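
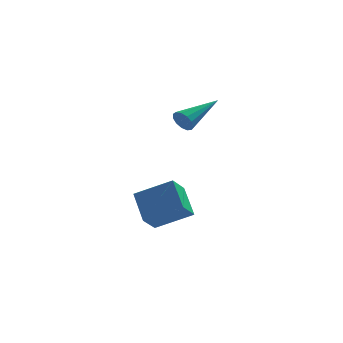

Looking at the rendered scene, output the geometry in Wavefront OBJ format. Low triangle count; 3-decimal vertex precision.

v -2.188 -1.224 -3.905
v -0.517 -1.436 -3.048
v -2.573 0.032 -2.842
v -0.902 -0.18 -1.985
v -1.678 -0.4 -4.695
v -0.007 -0.612 -3.838
v -2.063 0.856 -3.632
v -0.392 0.644 -2.775
v -0.499 -0.71 1.656
v -0.14 -0.88 1.219
v 1.039 0.61 2.404
v -0.31 -0.617 1.105
v -0.539 -0.385 1.165
v -0.756 -0.255 1.382
v -0.891 -0.27 1.685
v -0.901 -0.425 1.979
v -0.784 -0.67 2.171
v -0.576 -0.928 2.199
v -0.343 -1.117 2.054
v -0.16 -1.176 1.783
v -0.085 -1.088 1.472
f 2 4 1
f 5 2 1
f 1 4 3
f 3 5 1
f 2 8 4
f 6 2 5
f 6 8 2
f 4 8 3
f 7 5 3
f 3 8 7
f 7 6 5
f 8 6 7
f 10 9 12
f 10 12 11
f 12 9 13
f 12 13 11
f 13 9 14
f 13 14 11
f 14 9 15
f 14 15 11
f 15 9 16
f 15 16 11
f 16 9 17
f 16 17 11
f 17 9 18
f 17 18 11
f 18 9 19
f 18 19 11
f 19 9 20
f 19 20 11
f 20 9 21
f 20 21 11
f 21 9 10
f 21 10 11



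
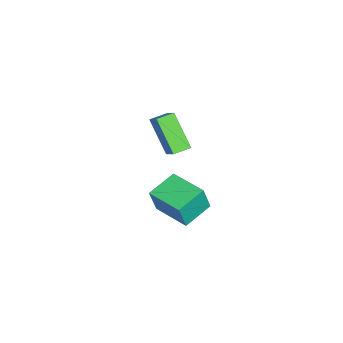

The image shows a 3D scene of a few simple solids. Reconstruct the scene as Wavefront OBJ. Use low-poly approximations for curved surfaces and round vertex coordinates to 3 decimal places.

v -4.213 -1.557 0.803
v -3.302 -0.945 1.72
v -4.812 -0.857 0.932
v -3.901 -0.245 1.848
v -3.299 -0.475 -0.828
v -2.388 0.137 0.088
v -3.898 0.225 -0.7
v -2.987 0.837 0.217
v 1.644 0.413 -0.356
v 1.947 0.162 0.997
v 0.333 1.198 0.083
v 0.636 0.946 1.437
v 2.664 2.074 -0.277
v 2.967 1.822 1.077
v 1.353 2.858 0.163
v 1.656 2.607 1.516
f 2 4 1
f 5 2 1
f 1 4 3
f 3 5 1
f 2 8 4
f 6 2 5
f 6 8 2
f 4 8 3
f 7 5 3
f 3 8 7
f 7 6 5
f 8 6 7
f 10 12 9
f 13 10 9
f 9 12 11
f 11 13 9
f 10 16 12
f 14 10 13
f 14 16 10
f 12 16 11
f 15 13 11
f 11 16 15
f 15 14 13
f 16 14 15



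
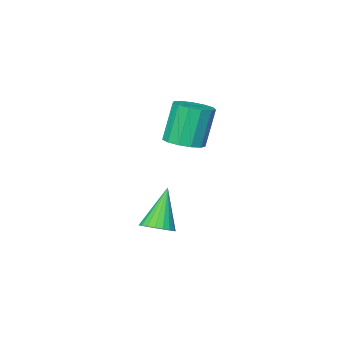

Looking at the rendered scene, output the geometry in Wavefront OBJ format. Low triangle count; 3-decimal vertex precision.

v -0.91 -2.694 -0.577
v -0.323 -2.187 -0.343
v -0.883 -2.32 1.351
v -1.47 -2.826 1.117
v -0.685 -1.927 -0.443
v -1.245 -2.06 1.252
v -1.118 -1.911 -0.585
v -1.679 -2.044 1.11
v -1.485 -2.143 -0.725
v -2.046 -2.276 0.97
v -1.67 -2.55 -0.818
v -2.23 -2.683 0.877
v -1.613 -3.002 -0.834
v -2.174 -3.135 0.86
v -1.333 -3.357 -0.769
v -1.894 -3.49 0.925
v -0.918 -3.501 -0.644
v -1.479 -3.634 1.051
v -0.501 -3.388 -0.497
v -1.062 -3.521 1.198
v -0.214 -3.055 -0.375
v -0.774 -3.188 1.319
v -0.147 -2.607 -0.318
v -0.708 -2.74 1.376
v 0.62 -2.204 -4.377
v 1.194 -2.535 -4.184
v -0.24 -2.756 -2.763
v 1.236 -2.274 -4.072
v 1.171 -2.001 -4.013
v 1.011 -1.763 -4.017
v 0.784 -1.601 -4.083
v 0.528 -1.543 -4.2
v 0.288 -1.6 -4.347
v 0.106 -1.761 -4.499
v 0.013 -1.998 -4.631
v 0.025 -2.271 -4.718
v 0.139 -2.533 -4.746
v 0.337 -2.737 -4.71
v 0.584 -2.85 -4.617
v 0.838 -2.85 -4.482
v 1.053 -2.739 -4.329
f 2 1 5
f 2 5 3
f 3 5 6
f 3 6 4
f 5 1 7
f 5 7 6
f 6 7 8
f 6 8 4
f 7 1 9
f 7 9 8
f 8 9 10
f 8 10 4
f 9 1 11
f 9 11 10
f 10 11 12
f 10 12 4
f 11 1 13
f 11 13 12
f 12 13 14
f 12 14 4
f 13 1 15
f 13 15 14
f 14 15 16
f 14 16 4
f 15 1 17
f 15 17 16
f 16 17 18
f 16 18 4
f 17 1 19
f 17 19 18
f 18 19 20
f 18 20 4
f 19 1 21
f 19 21 20
f 20 21 22
f 20 22 4
f 21 1 23
f 21 23 22
f 22 23 24
f 22 24 4
f 23 1 2
f 23 2 24
f 24 2 3
f 24 3 4
f 26 25 28
f 26 28 27
f 28 25 29
f 28 29 27
f 29 25 30
f 29 30 27
f 30 25 31
f 30 31 27
f 31 25 32
f 31 32 27
f 32 25 33
f 32 33 27
f 33 25 34
f 33 34 27
f 34 25 35
f 34 35 27
f 35 25 36
f 35 36 27
f 36 25 37
f 36 37 27
f 37 25 38
f 37 38 27
f 38 25 39
f 38 39 27
f 39 25 40
f 39 40 27
f 40 25 41
f 40 41 27
f 41 25 26
f 41 26 27



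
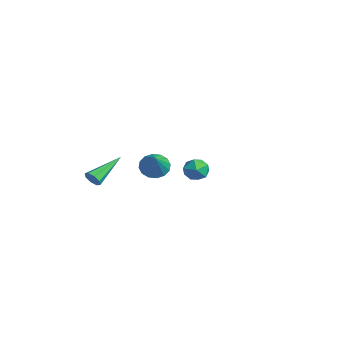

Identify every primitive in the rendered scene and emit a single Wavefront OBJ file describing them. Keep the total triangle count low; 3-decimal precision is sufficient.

v 2.87 -2.41 1.335
v 3.34 -1.853 1.121
v 4.03 -2.93 2.525
v 3.118 -1.696 1.406
v 2.83 -1.73 1.671
v 2.553 -1.947 1.847
v 2.361 -2.288 1.886
v 2.305 -2.662 1.777
v 2.401 -2.968 1.55
v 2.622 -3.125 1.265
v 2.91 -3.091 0.999
v 3.187 -2.874 0.824
v 3.38 -2.533 0.785
v 3.436 -2.159 0.894
v -3.595 3.634 -3.312
v -3.202 3.379 -2.639
v -4.038 2.401 -3.521
v -3.645 2.146 -2.848
v -4.296 2.641 -2.78
v -4.022 3.403 -2.651
v -3.218 2.377 -3.509
v -2.944 3.139 -3.38
v -2.969 2.602 -2.76
v -3.635 2.765 -2.31
v -3.605 3.015 -3.85
v -4.271 3.178 -3.4
v -3.163 -3.143 -2.254
v -2.794 -3.192 -1.864
v -3.857 -1.277 -1.366
v -2.651 -2.983 -2.191
v -2.809 -2.868 -2.555
v -3.174 -2.914 -2.743
v -3.533 -3.094 -2.645
v -3.675 -3.303 -2.318
v -3.517 -3.418 -1.954
v -3.152 -3.372 -1.765
f 2 1 4
f 2 4 3
f 4 1 5
f 4 5 3
f 5 1 6
f 5 6 3
f 6 1 7
f 6 7 3
f 7 1 8
f 7 8 3
f 8 1 9
f 8 9 3
f 9 1 10
f 9 10 3
f 10 1 11
f 10 11 3
f 11 1 12
f 11 12 3
f 12 1 13
f 12 13 3
f 13 1 14
f 13 14 3
f 14 1 2
f 14 2 3
f 15 26 20
f 15 20 16
f 15 16 22
f 15 22 25
f 15 25 26
f 16 20 24
f 20 26 19
f 26 25 17
f 25 22 21
f 22 16 23
f 18 24 19
f 18 19 17
f 18 17 21
f 18 21 23
f 18 23 24
f 19 24 20
f 17 19 26
f 21 17 25
f 23 21 22
f 24 23 16
f 28 27 30
f 28 30 29
f 30 27 31
f 30 31 29
f 31 27 32
f 31 32 29
f 32 27 33
f 32 33 29
f 33 27 34
f 33 34 29
f 34 27 35
f 34 35 29
f 35 27 36
f 35 36 29
f 36 27 28
f 36 28 29



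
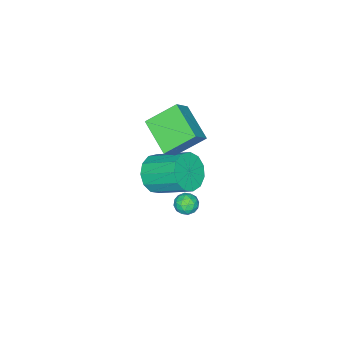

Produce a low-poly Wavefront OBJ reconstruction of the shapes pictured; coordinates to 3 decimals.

v 3.386 -2.007 -0.575
v 4.447 -1.898 -0.488
v 4.175 -0.124 0.621
v 3.114 -0.233 0.535
v 4.287 -1.608 -0.992
v 4.015 0.166 0.118
v 3.841 -1.444 -1.363
v 3.569 0.33 -0.253
v 3.251 -1.459 -1.484
v 2.978 0.315 -0.374
v 2.703 -1.648 -1.316
v 2.431 0.126 -0.207
v 2.373 -1.951 -0.913
v 2.1 -0.177 0.197
v 2.364 -2.271 -0.403
v 2.092 -0.498 0.707
v 2.679 -2.508 0.053
v 2.407 -0.734 1.163
v 3.22 -2.586 0.31
v 2.947 -0.812 1.419
v 3.813 -2.48 0.285
v 3.54 -0.706 1.395
v 4.27 -2.223 -0.012
v 3.998 -0.449 1.097
v 3.012 -1.162 1.131
v 2.263 -2.867 1.94
v 1.899 -0.169 2.191
v 1.15 -1.874 3
v 3.89 -1.126 2.02
v 3.141 -2.831 2.829
v 2.777 -0.133 3.08
v 2.028 -1.838 3.889
v 1.75 -0.86 -3.101
v 2.312 -0.547 -2.999
v 2.248 -1.553 -3.721
v 2.81 -1.24 -3.619
v 2.529 -1.57 -3.133
v 2.221 -1.142 -2.75
v 2.339 -0.958 -3.97
v 2.031 -0.53 -3.587
v 2.676 -0.607 -3.537
v 2.794 -0.985 -3.019
v 1.766 -1.115 -3.701
v 1.884 -1.493 -3.183
v 1.987 -0.643 -2.996
v 2.573 -1.457 -3.724
v 2.408 -1.652 -3.438
v 2.738 -1.467 -3.379
v 1.934 -0.993 -2.849
v 2.264 -0.808 -2.789
v 2.392 -1.41 -2.868
v 2.296 -1.292 -3.931
v 2.626 -1.107 -3.871
v 1.822 -0.633 -3.341
v 2.152 -0.448 -3.282
v 2.168 -0.69 -3.852
v 2.532 -0.494 -3.252
v 2.825 -0.901 -3.616
v 2.547 -0.736 -3.823
v 2.366 -0.484 -3.598
v 2.601 -0.716 -2.948
v 2.894 -1.123 -3.312
v 2.729 -1.318 -3.026
v 2.548 -1.066 -2.801
v 2.815 -0.752 -3.264
v 1.666 -0.977 -3.408
v 1.959 -1.384 -3.772
v 2.012 -1.034 -3.919
v 1.831 -0.782 -3.694
v 1.735 -1.199 -3.104
v 2.028 -1.606 -3.468
v 2.194 -1.616 -3.122
v 2.013 -1.364 -2.897
v 1.745 -1.348 -3.456
f 2 1 5
f 2 5 3
f 3 5 6
f 3 6 4
f 5 1 7
f 5 7 6
f 6 7 8
f 6 8 4
f 7 1 9
f 7 9 8
f 8 9 10
f 8 10 4
f 9 1 11
f 9 11 10
f 10 11 12
f 10 12 4
f 11 1 13
f 11 13 12
f 12 13 14
f 12 14 4
f 13 1 15
f 13 15 14
f 14 15 16
f 14 16 4
f 15 1 17
f 15 17 16
f 16 17 18
f 16 18 4
f 17 1 19
f 17 19 18
f 18 19 20
f 18 20 4
f 19 1 21
f 19 21 20
f 20 21 22
f 20 22 4
f 21 1 23
f 21 23 22
f 22 23 24
f 22 24 4
f 23 1 2
f 23 2 24
f 24 2 3
f 24 3 4
f 26 28 25
f 29 26 25
f 25 28 27
f 27 29 25
f 26 32 28
f 30 26 29
f 30 32 26
f 28 32 27
f 31 29 27
f 27 32 31
f 31 30 29
f 32 30 31
f 33 70 49
f 70 44 73
f 49 73 38
f 70 73 49
f 33 49 45
f 49 38 50
f 45 50 34
f 49 50 45
f 33 45 54
f 45 34 55
f 54 55 40
f 45 55 54
f 33 54 66
f 54 40 69
f 66 69 43
f 54 69 66
f 33 66 70
f 66 43 74
f 70 74 44
f 66 74 70
f 34 50 61
f 50 38 64
f 61 64 42
f 50 64 61
f 38 73 51
f 73 44 72
f 51 72 37
f 73 72 51
f 44 74 71
f 74 43 67
f 71 67 35
f 74 67 71
f 43 69 68
f 69 40 56
f 68 56 39
f 69 56 68
f 40 55 60
f 55 34 57
f 60 57 41
f 55 57 60
f 36 62 48
f 62 42 63
f 48 63 37
f 62 63 48
f 36 48 46
f 48 37 47
f 46 47 35
f 48 47 46
f 36 46 53
f 46 35 52
f 53 52 39
f 46 52 53
f 36 53 58
f 53 39 59
f 58 59 41
f 53 59 58
f 36 58 62
f 58 41 65
f 62 65 42
f 58 65 62
f 37 63 51
f 63 42 64
f 51 64 38
f 63 64 51
f 35 47 71
f 47 37 72
f 71 72 44
f 47 72 71
f 39 52 68
f 52 35 67
f 68 67 43
f 52 67 68
f 41 59 60
f 59 39 56
f 60 56 40
f 59 56 60
f 42 65 61
f 65 41 57
f 61 57 34
f 65 57 61



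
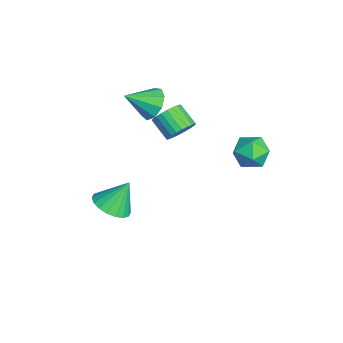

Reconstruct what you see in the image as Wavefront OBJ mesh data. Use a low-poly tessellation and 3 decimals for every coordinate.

v -0.421 -2.444 2.194
v -0.142 -1.981 2.849
v -0.259 -3.636 2.966
v -0.719 -2.04 2.879
v -1.157 -2.288 2.589
v -1.251 -2.609 2.113
v -0.956 -2.853 1.675
v -0.411 -2.905 1.48
v 0.129 -2.742 1.618
v 0.412 -2.439 2.026
v 0.305 -2.138 2.512
v 1.006 -4.373 -3.092
v 1.546 -3.698 -3.435
v 0.854 -3.587 -1.788
v 1.167 -3.58 -3.551
v 0.755 -3.619 -3.575
v 0.394 -3.807 -3.504
v 0.154 -4.108 -3.352
v 0.082 -4.46 -3.147
v 0.194 -4.796 -2.932
v 0.466 -5.048 -2.749
v 0.846 -5.166 -2.633
v 1.257 -5.127 -2.609
v 1.619 -4.938 -2.68
v 1.859 -4.638 -2.833
v 1.931 -4.285 -3.037
v 1.819 -3.949 -3.252
v 0.482 -1.358 1.03
v 0.819 -1.135 1.625
v 0.035 -1.658 2.266
v -0.302 -1.882 1.67
v 0.641 -0.922 1.58
v -0.143 -1.446 2.221
v 0.438 -0.776 1.452
v -0.346 -1.3 2.092
v 0.243 -0.719 1.259
v -0.542 -1.243 1.899
v 0.083 -0.759 1.031
v -0.701 -1.282 1.672
v -0.016 -0.89 0.803
v -0.8 -1.414 1.444
v -0.039 -1.092 0.609
v -0.823 -1.616 1.25
v 0.018 -1.335 0.48
v -0.767 -1.859 1.121
v 0.145 -1.582 0.434
v -0.639 -2.105 1.075
v 0.323 -1.794 0.479
v -0.461 -2.318 1.12
v 0.526 -1.94 0.608
v -0.258 -2.464 1.248
v 0.722 -1.997 0.801
v -0.063 -2.521 1.441
v 0.881 -1.958 1.028
v 0.097 -2.481 1.669
v 0.98 -1.826 1.256
v 0.196 -2.35 1.897
v 1.003 -1.624 1.45
v 0.219 -2.148 2.091
v 0.947 -1.381 1.579
v 0.162 -1.905 2.22
v 3.049 1.066 2.16
v 3.368 1.486 2.842
v 4.312 0.534 1.898
v 4.631 0.954 2.58
v 4.083 0.297 2.695
v 3.303 0.626 2.857
v 4.377 1.394 1.883
v 3.597 1.723 2.045
v 4.189 1.688 2.671
v 4.007 1.011 3.173
v 3.673 1.009 1.567
v 3.491 0.332 2.069
f 2 1 4
f 2 4 3
f 4 1 5
f 4 5 3
f 5 1 6
f 5 6 3
f 6 1 7
f 6 7 3
f 7 1 8
f 7 8 3
f 8 1 9
f 8 9 3
f 9 1 10
f 9 10 3
f 10 1 11
f 10 11 3
f 11 1 2
f 11 2 3
f 13 12 15
f 13 15 14
f 15 12 16
f 15 16 14
f 16 12 17
f 16 17 14
f 17 12 18
f 17 18 14
f 18 12 19
f 18 19 14
f 19 12 20
f 19 20 14
f 20 12 21
f 20 21 14
f 21 12 22
f 21 22 14
f 22 12 23
f 22 23 14
f 23 12 24
f 23 24 14
f 24 12 25
f 24 25 14
f 25 12 26
f 25 26 14
f 26 12 27
f 26 27 14
f 27 12 13
f 27 13 14
f 29 28 32
f 29 32 30
f 30 32 33
f 30 33 31
f 32 28 34
f 32 34 33
f 33 34 35
f 33 35 31
f 34 28 36
f 34 36 35
f 35 36 37
f 35 37 31
f 36 28 38
f 36 38 37
f 37 38 39
f 37 39 31
f 38 28 40
f 38 40 39
f 39 40 41
f 39 41 31
f 40 28 42
f 40 42 41
f 41 42 43
f 41 43 31
f 42 28 44
f 42 44 43
f 43 44 45
f 43 45 31
f 44 28 46
f 44 46 45
f 45 46 47
f 45 47 31
f 46 28 48
f 46 48 47
f 47 48 49
f 47 49 31
f 48 28 50
f 48 50 49
f 49 50 51
f 49 51 31
f 50 28 52
f 50 52 51
f 51 52 53
f 51 53 31
f 52 28 54
f 52 54 53
f 53 54 55
f 53 55 31
f 54 28 56
f 54 56 55
f 55 56 57
f 55 57 31
f 56 28 58
f 56 58 57
f 57 58 59
f 57 59 31
f 58 28 60
f 58 60 59
f 59 60 61
f 59 61 31
f 60 28 29
f 60 29 61
f 61 29 30
f 61 30 31
f 62 73 67
f 62 67 63
f 62 63 69
f 62 69 72
f 62 72 73
f 63 67 71
f 67 73 66
f 73 72 64
f 72 69 68
f 69 63 70
f 65 71 66
f 65 66 64
f 65 64 68
f 65 68 70
f 65 70 71
f 66 71 67
f 64 66 73
f 68 64 72
f 70 68 69
f 71 70 63



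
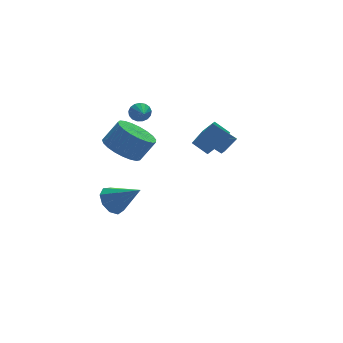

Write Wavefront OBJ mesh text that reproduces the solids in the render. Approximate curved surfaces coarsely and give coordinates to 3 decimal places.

v 3.286 0.512 -0.374
v 2.705 1.094 0.28
v 4.414 1.493 -0.245
v 3.833 2.074 0.409
v 3.667 -0.034 0.451
v 3.086 0.547 1.105
v 4.795 0.946 0.58
v 4.214 1.528 1.234
v -2.288 -1.263 2.212
v -1.647 -1.958 1.669
v -0.89 -2.131 2.786
v -1.532 -1.437 3.328
v -1.442 -1.561 1.592
v -0.686 -1.734 2.709
v -1.384 -1.112 1.622
v -0.627 -1.286 2.739
v -1.482 -0.69 1.754
v -0.725 -0.863 2.871
v -1.72 -0.367 1.965
v -0.963 -0.54 3.082
v -2.055 -0.198 2.219
v -1.299 -0.372 3.336
v -2.432 -0.214 2.472
v -1.675 -0.388 3.588
v -2.783 -0.412 2.679
v -2.026 -0.585 3.796
v -3.049 -0.756 2.806
v -2.292 -0.93 3.922
v -3.183 -1.189 2.83
v -2.426 -1.362 3.946
v -3.163 -1.634 2.747
v -2.406 -1.807 3.863
v -2.991 -2.015 2.571
v -2.235 -2.188 3.688
v -2.698 -2.266 2.334
v -1.942 -2.439 3.45
v -2.334 -2.344 2.075
v -1.578 -2.517 3.192
v -1.962 -2.235 1.84
v -1.206 -2.408 2.957
v 1.517 -4.489 2.736
v 0.696 -3.585 3.537
v 1.917 -3.443 1.965
v 1.096 -2.539 2.766
v 2.244 -4.341 3.314
v 1.423 -3.437 4.115
v 2.644 -3.295 2.543
v 1.823 -2.391 3.344
v -1.3 2.001 -3.327
v -0.789 1.752 -4.038
v -0.3 0.819 -2.193
v -0.533 2.242 -3.753
v -0.635 2.62 -3.269
v -1.049 2.708 -2.812
v -1.58 2.465 -2.596
v -1.98 2.006 -2.723
v -2.062 1.544 -3.132
v -1.788 1.296 -3.633
v -1.285 1.378 -3.99
v 0.046 1.514 2.908
v 0.389 1.596 3.369
v -0.246 0.466 3.312
v 0.143 1.696 3.45
v -0.125 1.754 3.408
v -0.354 1.757 3.251
v -0.491 1.705 3.016
v -0.506 1.609 2.756
v -0.394 1.491 2.531
v -0.181 1.378 2.392
v 0.084 1.297 2.372
v 0.34 1.265 2.474
v 0.528 1.29 2.676
v 0.606 1.367 2.932
v 0.556 1.477 3.181
f 2 4 1
f 5 2 1
f 1 4 3
f 3 5 1
f 2 8 4
f 6 2 5
f 6 8 2
f 4 8 3
f 7 5 3
f 3 8 7
f 7 6 5
f 8 6 7
f 10 9 13
f 10 13 11
f 11 13 14
f 11 14 12
f 13 9 15
f 13 15 14
f 14 15 16
f 14 16 12
f 15 9 17
f 15 17 16
f 16 17 18
f 16 18 12
f 17 9 19
f 17 19 18
f 18 19 20
f 18 20 12
f 19 9 21
f 19 21 20
f 20 21 22
f 20 22 12
f 21 9 23
f 21 23 22
f 22 23 24
f 22 24 12
f 23 9 25
f 23 25 24
f 24 25 26
f 24 26 12
f 25 9 27
f 25 27 26
f 26 27 28
f 26 28 12
f 27 9 29
f 27 29 28
f 28 29 30
f 28 30 12
f 29 9 31
f 29 31 30
f 30 31 32
f 30 32 12
f 31 9 33
f 31 33 32
f 32 33 34
f 32 34 12
f 33 9 35
f 33 35 34
f 34 35 36
f 34 36 12
f 35 9 37
f 35 37 36
f 36 37 38
f 36 38 12
f 37 9 39
f 37 39 38
f 38 39 40
f 38 40 12
f 39 9 10
f 39 10 40
f 40 10 11
f 40 11 12
f 42 44 41
f 45 42 41
f 41 44 43
f 43 45 41
f 42 48 44
f 46 42 45
f 46 48 42
f 44 48 43
f 47 45 43
f 43 48 47
f 47 46 45
f 48 46 47
f 50 49 52
f 50 52 51
f 52 49 53
f 52 53 51
f 53 49 54
f 53 54 51
f 54 49 55
f 54 55 51
f 55 49 56
f 55 56 51
f 56 49 57
f 56 57 51
f 57 49 58
f 57 58 51
f 58 49 59
f 58 59 51
f 59 49 50
f 59 50 51
f 61 60 63
f 61 63 62
f 63 60 64
f 63 64 62
f 64 60 65
f 64 65 62
f 65 60 66
f 65 66 62
f 66 60 67
f 66 67 62
f 67 60 68
f 67 68 62
f 68 60 69
f 68 69 62
f 69 60 70
f 69 70 62
f 70 60 71
f 70 71 62
f 71 60 72
f 71 72 62
f 72 60 73
f 72 73 62
f 73 60 74
f 73 74 62
f 74 60 61
f 74 61 62



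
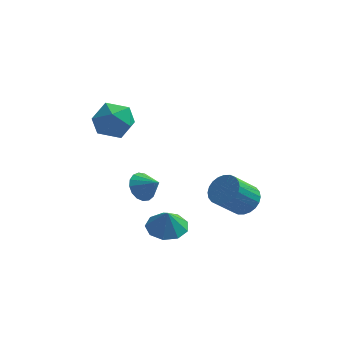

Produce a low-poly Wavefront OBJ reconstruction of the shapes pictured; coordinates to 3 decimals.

v -0.926 -0.113 -3.869
v -0.059 0.363 -3.816
v -0.854 -0.367 -2.771
v -0.567 0.791 -3.684
v -1.243 0.796 -3.638
v -1.77 0.376 -3.701
v -1.903 -0.273 -3.842
v -1.578 -0.847 -3.997
v -0.948 -1.077 -4.091
v -0.308 -0.857 -4.082
v 0.043 -0.288 -3.973
v 2.288 2.25 -3.385
v 3.007 1.79 -3.172
v 2.131 0.97 -1.982
v 1.412 1.43 -2.195
v 3.037 2.061 -2.964
v 2.161 1.241 -1.774
v 2.953 2.361 -2.819
v 2.077 1.541 -1.629
v 2.767 2.644 -2.761
v 1.891 1.824 -1.571
v 2.509 2.867 -2.797
v 1.633 2.047 -1.607
v 2.217 2.996 -2.923
v 1.341 2.176 -1.734
v 1.935 3.012 -3.12
v 1.059 2.191 -1.93
v 1.708 2.911 -3.356
v 0.832 2.091 -2.167
v 1.569 2.71 -3.598
v 0.693 1.89 -2.408
v 1.539 2.439 -3.806
v 0.663 1.619 -2.616
v 1.623 2.139 -3.951
v 0.747 1.319 -2.761
v 1.809 1.856 -4.009
v 0.933 1.036 -2.819
v 2.067 1.633 -3.973
v 1.191 0.813 -2.783
v 2.359 1.504 -3.846
v 1.483 0.684 -2.657
v 2.641 1.489 -3.65
v 1.765 0.668 -2.46
v 2.868 1.589 -3.413
v 1.992 0.769 -2.224
v -3.334 1.565 2.69
v -2.546 1.018 2.166
v -4.294 0.082 2.794
v -3.506 -0.465 2.27
v -3.335 -0.101 3.287
v -2.742 0.815 3.223
v -4.098 0.285 1.737
v -3.505 1.201 1.673
v -3.018 0.226 1.577
v -2.547 -0.012 2.535
v -4.293 1.112 2.425
v -3.822 0.874 3.383
v -1.864 -1.016 -0.684
v -1.351 -0.633 -1.147
v -1.056 -1.364 -0.076
v -1.442 -0.379 -0.882
v -1.629 -0.271 -0.571
v -1.87 -0.334 -0.287
v -2.11 -0.553 -0.094
v -2.293 -0.878 -0.036
v -2.379 -1.235 -0.126
v -2.346 -1.542 -0.345
v -2.203 -1.729 -0.641
v -1.982 -1.752 -0.947
v -1.735 -1.607 -1.193
v -1.517 -1.326 -1.323
v -1.378 -0.975 -1.306
f 2 1 4
f 2 4 3
f 4 1 5
f 4 5 3
f 5 1 6
f 5 6 3
f 6 1 7
f 6 7 3
f 7 1 8
f 7 8 3
f 8 1 9
f 8 9 3
f 9 1 10
f 9 10 3
f 10 1 11
f 10 11 3
f 11 1 2
f 11 2 3
f 13 12 16
f 13 16 14
f 14 16 17
f 14 17 15
f 16 12 18
f 16 18 17
f 17 18 19
f 17 19 15
f 18 12 20
f 18 20 19
f 19 20 21
f 19 21 15
f 20 12 22
f 20 22 21
f 21 22 23
f 21 23 15
f 22 12 24
f 22 24 23
f 23 24 25
f 23 25 15
f 24 12 26
f 24 26 25
f 25 26 27
f 25 27 15
f 26 12 28
f 26 28 27
f 27 28 29
f 27 29 15
f 28 12 30
f 28 30 29
f 29 30 31
f 29 31 15
f 30 12 32
f 30 32 31
f 31 32 33
f 31 33 15
f 32 12 34
f 32 34 33
f 33 34 35
f 33 35 15
f 34 12 36
f 34 36 35
f 35 36 37
f 35 37 15
f 36 12 38
f 36 38 37
f 37 38 39
f 37 39 15
f 38 12 40
f 38 40 39
f 39 40 41
f 39 41 15
f 40 12 42
f 40 42 41
f 41 42 43
f 41 43 15
f 42 12 44
f 42 44 43
f 43 44 45
f 43 45 15
f 44 12 13
f 44 13 45
f 45 13 14
f 45 14 15
f 46 57 51
f 46 51 47
f 46 47 53
f 46 53 56
f 46 56 57
f 47 51 55
f 51 57 50
f 57 56 48
f 56 53 52
f 53 47 54
f 49 55 50
f 49 50 48
f 49 48 52
f 49 52 54
f 49 54 55
f 50 55 51
f 48 50 57
f 52 48 56
f 54 52 53
f 55 54 47
f 59 58 61
f 59 61 60
f 61 58 62
f 61 62 60
f 62 58 63
f 62 63 60
f 63 58 64
f 63 64 60
f 64 58 65
f 64 65 60
f 65 58 66
f 65 66 60
f 66 58 67
f 66 67 60
f 67 58 68
f 67 68 60
f 68 58 69
f 68 69 60
f 69 58 70
f 69 70 60
f 70 58 71
f 70 71 60
f 71 58 72
f 71 72 60
f 72 58 59
f 72 59 60



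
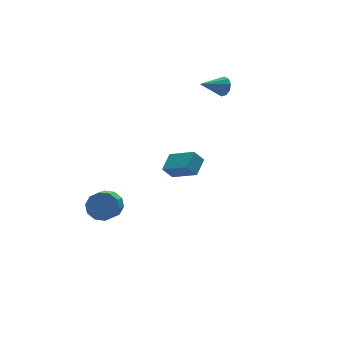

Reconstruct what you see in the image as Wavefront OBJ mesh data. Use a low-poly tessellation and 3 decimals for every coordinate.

v -1.005 -1.29 0.365
v -0.257 -2.695 1.207
v -1.548 -1.143 1.093
v -0.8 -2.547 1.934
v -0.16 -0.553 0.846
v 0.588 -1.957 1.687
v -0.703 -0.405 1.573
v 0.045 -1.81 2.415
v 4.579 3.082 3.403
v 4.837 3.371 3.986
v 3.061 3.038 4.097
v 4.708 3.69 3.724
v 4.53 3.777 3.34
v 4.371 3.598 2.979
v 4.291 3.222 2.781
v 4.321 2.792 2.82
v 4.45 2.473 3.082
v 4.628 2.386 3.467
v 4.788 2.565 3.827
v 4.867 2.941 4.026
v -2.966 2.913 -4.117
v -2.226 2.272 -4.127
v -2.933 1.445 -3.472
v -3.674 2.087 -3.463
v -2.169 2.615 -3.632
v -2.876 1.789 -2.977
v -2.417 3.073 -3.322
v -3.124 2.246 -2.667
v -2.874 3.47 -3.316
v -3.582 2.643 -2.661
v -3.367 3.654 -3.616
v -4.075 2.827 -2.961
v -3.707 3.555 -4.108
v -4.414 2.728 -3.453
v -3.764 3.211 -4.603
v -4.471 2.385 -3.948
v -3.516 2.754 -4.913
v -4.223 1.927 -4.258
v -3.058 2.357 -4.919
v -3.766 1.53 -4.264
v -2.565 2.173 -4.619
v -3.273 1.346 -3.964
f 2 4 1
f 5 2 1
f 1 4 3
f 3 5 1
f 2 8 4
f 6 2 5
f 6 8 2
f 4 8 3
f 7 5 3
f 3 8 7
f 7 6 5
f 8 6 7
f 10 9 12
f 10 12 11
f 12 9 13
f 12 13 11
f 13 9 14
f 13 14 11
f 14 9 15
f 14 15 11
f 15 9 16
f 15 16 11
f 16 9 17
f 16 17 11
f 17 9 18
f 17 18 11
f 18 9 19
f 18 19 11
f 19 9 20
f 19 20 11
f 20 9 10
f 20 10 11
f 22 21 25
f 22 25 23
f 23 25 26
f 23 26 24
f 25 21 27
f 25 27 26
f 26 27 28
f 26 28 24
f 27 21 29
f 27 29 28
f 28 29 30
f 28 30 24
f 29 21 31
f 29 31 30
f 30 31 32
f 30 32 24
f 31 21 33
f 31 33 32
f 32 33 34
f 32 34 24
f 33 21 35
f 33 35 34
f 34 35 36
f 34 36 24
f 35 21 37
f 35 37 36
f 36 37 38
f 36 38 24
f 37 21 39
f 37 39 38
f 38 39 40
f 38 40 24
f 39 21 41
f 39 41 40
f 40 41 42
f 40 42 24
f 41 21 22
f 41 22 42
f 42 22 23
f 42 23 24



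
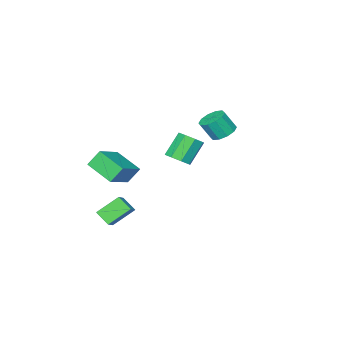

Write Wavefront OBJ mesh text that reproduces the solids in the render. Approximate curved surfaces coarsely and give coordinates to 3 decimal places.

v 1.646 0.701 2.388
v 2.237 0.842 2.861
v 1.225 0.84 4.126
v 0.634 0.699 3.652
v 1.986 1.336 2.661
v 0.973 1.334 3.925
v 1.536 1.458 2.301
v 0.523 1.456 3.565
v 1.15 1.137 1.991
v 0.138 1.135 3.256
v 1.055 0.56 1.914
v 0.043 0.558 3.179
v 1.307 0.066 2.115
v 0.294 0.064 3.379
v 1.757 -0.056 2.475
v 0.744 -0.058 3.739
v 2.142 0.265 2.784
v 1.13 0.263 4.049
v 2.252 -3.311 1.593
v 3.939 -2.813 2.502
v 2.134 -1.652 0.904
v 3.821 -1.154 1.813
v 2.839 -3.646 0.687
v 4.526 -3.148 1.596
v 2.721 -1.987 -0.002
v 4.408 -1.489 0.907
v -3.742 -1.215 1.689
v -3.247 -1.726 1.261
v -2.783 -2.216 2.384
v -3.278 -1.705 2.811
v -2.99 -1.29 1.345
v -2.526 -1.78 2.468
v -3.02 -0.825 1.561
v -2.557 -1.315 2.683
v -3.326 -0.51 1.825
v -2.863 -0.999 2.948
v -3.791 -0.463 2.037
v -3.327 -0.953 3.16
v -4.237 -0.704 2.116
v -3.773 -1.194 3.239
v -4.494 -1.14 2.032
v -4.03 -1.63 3.155
v -4.463 -1.605 1.817
v -4 -2.095 2.939
v -4.157 -1.921 1.552
v -3.694 -2.41 2.675
v -3.693 -1.967 1.34
v -3.229 -2.457 2.463
v 2.4 -1.777 -2.204
v 2.467 -2.643 -1.615
v 3.11 -1.352 -1.66
v 3.177 -2.219 -1.071
v 3.503 -2.361 -3.189
v 3.57 -3.228 -2.6
v 4.213 -1.937 -2.645
v 4.28 -2.803 -2.056
f 2 1 5
f 2 5 3
f 3 5 6
f 3 6 4
f 5 1 7
f 5 7 6
f 6 7 8
f 6 8 4
f 7 1 9
f 7 9 8
f 8 9 10
f 8 10 4
f 9 1 11
f 9 11 10
f 10 11 12
f 10 12 4
f 11 1 13
f 11 13 12
f 12 13 14
f 12 14 4
f 13 1 15
f 13 15 14
f 14 15 16
f 14 16 4
f 15 1 17
f 15 17 16
f 16 17 18
f 16 18 4
f 17 1 2
f 17 2 18
f 18 2 3
f 18 3 4
f 20 22 19
f 23 20 19
f 19 22 21
f 21 23 19
f 20 26 22
f 24 20 23
f 24 26 20
f 22 26 21
f 25 23 21
f 21 26 25
f 25 24 23
f 26 24 25
f 28 27 31
f 28 31 29
f 29 31 32
f 29 32 30
f 31 27 33
f 31 33 32
f 32 33 34
f 32 34 30
f 33 27 35
f 33 35 34
f 34 35 36
f 34 36 30
f 35 27 37
f 35 37 36
f 36 37 38
f 36 38 30
f 37 27 39
f 37 39 38
f 38 39 40
f 38 40 30
f 39 27 41
f 39 41 40
f 40 41 42
f 40 42 30
f 41 27 43
f 41 43 42
f 42 43 44
f 42 44 30
f 43 27 45
f 43 45 44
f 44 45 46
f 44 46 30
f 45 27 47
f 45 47 46
f 46 47 48
f 46 48 30
f 47 27 28
f 47 28 48
f 48 28 29
f 48 29 30
f 50 52 49
f 53 50 49
f 49 52 51
f 51 53 49
f 50 56 52
f 54 50 53
f 54 56 50
f 52 56 51
f 55 53 51
f 51 56 55
f 55 54 53
f 56 54 55



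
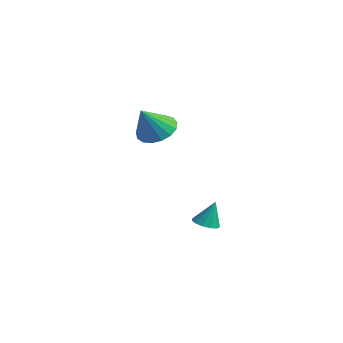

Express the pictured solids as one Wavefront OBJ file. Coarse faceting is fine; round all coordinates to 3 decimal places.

v -3.258 -0.515 1.521
v -2.335 -0.451 1.426
v -3.062 -1.425 2.799
v -2.44 -0.106 1.687
v -2.732 0.145 1.911
v -3.144 0.245 2.045
v -3.583 0.17 2.059
v -3.947 -0.061 1.95
v -4.153 -0.397 1.743
v -4.155 -0.76 1.485
v -3.951 -1.066 1.236
v -3.588 -1.247 1.051
v -3.15 -1.26 0.975
v -2.736 -1.102 1.023
v -2.442 -0.81 1.186
v -2.219 1.223 -3.9
v -1.636 1.383 -4.037
v -2.041 1.597 -2.7
v -1.832 1.666 -4.096
v -2.151 1.809 -4.093
v -2.492 1.765 -4.028
v -2.746 1.55 -3.924
v -2.833 1.23 -3.811
v -2.725 0.909 -3.727
v -2.456 0.687 -3.698
v -2.113 0.636 -3.733
v -1.803 0.771 -3.821
v -1.625 1.049 -3.935
f 2 1 4
f 2 4 3
f 4 1 5
f 4 5 3
f 5 1 6
f 5 6 3
f 6 1 7
f 6 7 3
f 7 1 8
f 7 8 3
f 8 1 9
f 8 9 3
f 9 1 10
f 9 10 3
f 10 1 11
f 10 11 3
f 11 1 12
f 11 12 3
f 12 1 13
f 12 13 3
f 13 1 14
f 13 14 3
f 14 1 15
f 14 15 3
f 15 1 2
f 15 2 3
f 17 16 19
f 17 19 18
f 19 16 20
f 19 20 18
f 20 16 21
f 20 21 18
f 21 16 22
f 21 22 18
f 22 16 23
f 22 23 18
f 23 16 24
f 23 24 18
f 24 16 25
f 24 25 18
f 25 16 26
f 25 26 18
f 26 16 27
f 26 27 18
f 27 16 28
f 27 28 18
f 28 16 17
f 28 17 18



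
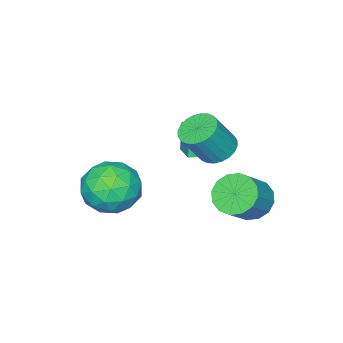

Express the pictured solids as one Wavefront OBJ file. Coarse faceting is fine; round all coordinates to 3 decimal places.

v -2.694 -0.702 3.24
v -2.069 -0.322 2.941
v -1.261 -0.598 4.282
v -1.886 -0.978 4.58
v -2.22 -0.091 3.079
v -1.411 -0.367 4.42
v -2.442 0.047 3.241
v -1.633 -0.229 4.582
v -2.703 0.071 3.404
v -1.894 -0.205 4.745
v -2.963 -0.023 3.541
v -2.154 -0.299 4.882
v -3.182 -0.22 3.633
v -2.373 -0.496 4.973
v -3.326 -0.49 3.664
v -2.517 -0.766 5.005
v -3.374 -0.793 3.631
v -2.566 -1.069 4.972
v -3.319 -1.082 3.538
v -2.511 -1.358 4.879
v -3.169 -1.313 3.4
v -2.36 -1.589 4.741
v -2.947 -1.451 3.238
v -2.138 -1.727 4.579
v -2.686 -1.475 3.075
v -1.877 -1.751 4.416
v -2.426 -1.381 2.938
v -1.617 -1.657 4.279
v -2.207 -1.184 2.847
v -1.398 -1.46 4.187
v -2.063 -0.914 2.815
v -1.254 -1.19 4.156
v -2.014 -0.611 2.848
v -1.206 -0.887 4.189
v -4.29 -0.396 -0.343
v -3.668 -0.61 -1.016
v -2.569 -0.517 -0.029
v -3.19 -0.304 0.643
v -3.701 -0.124 -1.024
v -2.602 -0.032 -0.038
v -3.892 0.288 -0.85
v -2.793 0.38 0.136
v -4.189 0.517 -0.541
v -3.09 0.61 0.446
v -4.513 0.502 -0.178
v -3.414 0.594 0.809
v -4.777 0.246 0.14
v -3.678 0.338 1.127
v -4.911 -0.183 0.329
v -3.812 -0.09 1.316
v -4.878 -0.668 0.338
v -3.779 -0.576 1.324
v -4.687 -1.08 0.164
v -3.588 -0.988 1.15
v -4.39 -1.31 -0.146
v -3.291 -1.217 0.841
v -4.066 -1.294 -0.509
v -2.967 -1.202 0.478
v -3.802 -1.038 -0.827
v -2.703 -0.946 0.16
v -3.776 -3.404 1.313
v -4.121 -3.629 2.546
v -4.489 -2.864 1.212
v -4.834 -3.089 2.445
v -3.106 -2.451 1.675
v -3.451 -2.676 2.908
v -3.819 -1.911 1.574
v -4.164 -2.136 2.807
v 0.207 -2.924 0.231
v 0.883 -2.886 1.245
v -1.083 -4.114 1.135
v -0.407 -4.076 2.149
v -1.007 -3.081 1.779
v -0.21 -2.346 1.221
v 0.01 -4.654 1.159
v 0.807 -3.919 0.601
v 0.761 -3.956 1.819
v 0.133 -2.984 2.202
v -0.333 -4.016 0.178
v -0.961 -3.044 0.561
v 0.658 -2.801 0.659
v -0.858 -4.199 1.721
v -1.211 -3.614 1.504
v -0.813 -3.593 2.1
v 0.015 -2.483 0.645
v 0.413 -2.461 1.241
v -0.698 -2.575 1.555
v -0.613 -4.539 1.139
v -0.215 -4.517 1.735
v 0.613 -3.407 0.28
v 1.011 -3.386 0.876
v 0.498 -4.425 0.825
v 0.984 -3.407 1.592
v 0.226 -4.107 2.123
v 0.471 -4.447 1.541
v 0.94 -4.014 1.213
v 0.615 -2.836 1.818
v -0.143 -3.535 2.349
v -0.496 -2.95 2.131
v -0.028 -2.518 1.803
v 0.543 -3.465 2.155
v -0.057 -3.465 0.031
v -0.815 -4.164 0.562
v -0.172 -4.482 0.577
v 0.296 -4.05 0.249
v -0.426 -2.893 0.257
v -1.184 -3.593 0.788
v -1.14 -2.986 1.167
v -0.671 -2.553 0.839
v -0.743 -3.535 0.225
f 2 1 5
f 2 5 3
f 3 5 6
f 3 6 4
f 5 1 7
f 5 7 6
f 6 7 8
f 6 8 4
f 7 1 9
f 7 9 8
f 8 9 10
f 8 10 4
f 9 1 11
f 9 11 10
f 10 11 12
f 10 12 4
f 11 1 13
f 11 13 12
f 12 13 14
f 12 14 4
f 13 1 15
f 13 15 14
f 14 15 16
f 14 16 4
f 15 1 17
f 15 17 16
f 16 17 18
f 16 18 4
f 17 1 19
f 17 19 18
f 18 19 20
f 18 20 4
f 19 1 21
f 19 21 20
f 20 21 22
f 20 22 4
f 21 1 23
f 21 23 22
f 22 23 24
f 22 24 4
f 23 1 25
f 23 25 24
f 24 25 26
f 24 26 4
f 25 1 27
f 25 27 26
f 26 27 28
f 26 28 4
f 27 1 29
f 27 29 28
f 28 29 30
f 28 30 4
f 29 1 31
f 29 31 30
f 30 31 32
f 30 32 4
f 31 1 33
f 31 33 32
f 32 33 34
f 32 34 4
f 33 1 2
f 33 2 34
f 34 2 3
f 34 3 4
f 36 35 39
f 36 39 37
f 37 39 40
f 37 40 38
f 39 35 41
f 39 41 40
f 40 41 42
f 40 42 38
f 41 35 43
f 41 43 42
f 42 43 44
f 42 44 38
f 43 35 45
f 43 45 44
f 44 45 46
f 44 46 38
f 45 35 47
f 45 47 46
f 46 47 48
f 46 48 38
f 47 35 49
f 47 49 48
f 48 49 50
f 48 50 38
f 49 35 51
f 49 51 50
f 50 51 52
f 50 52 38
f 51 35 53
f 51 53 52
f 52 53 54
f 52 54 38
f 53 35 55
f 53 55 54
f 54 55 56
f 54 56 38
f 55 35 57
f 55 57 56
f 56 57 58
f 56 58 38
f 57 35 59
f 57 59 58
f 58 59 60
f 58 60 38
f 59 35 36
f 59 36 60
f 60 36 37
f 60 37 38
f 62 64 61
f 65 62 61
f 61 64 63
f 63 65 61
f 62 68 64
f 66 62 65
f 66 68 62
f 64 68 63
f 67 65 63
f 63 68 67
f 67 66 65
f 68 66 67
f 69 106 85
f 106 80 109
f 85 109 74
f 106 109 85
f 69 85 81
f 85 74 86
f 81 86 70
f 85 86 81
f 69 81 90
f 81 70 91
f 90 91 76
f 81 91 90
f 69 90 102
f 90 76 105
f 102 105 79
f 90 105 102
f 69 102 106
f 102 79 110
f 106 110 80
f 102 110 106
f 70 86 97
f 86 74 100
f 97 100 78
f 86 100 97
f 74 109 87
f 109 80 108
f 87 108 73
f 109 108 87
f 80 110 107
f 110 79 103
f 107 103 71
f 110 103 107
f 79 105 104
f 105 76 92
f 104 92 75
f 105 92 104
f 76 91 96
f 91 70 93
f 96 93 77
f 91 93 96
f 72 98 84
f 98 78 99
f 84 99 73
f 98 99 84
f 72 84 82
f 84 73 83
f 82 83 71
f 84 83 82
f 72 82 89
f 82 71 88
f 89 88 75
f 82 88 89
f 72 89 94
f 89 75 95
f 94 95 77
f 89 95 94
f 72 94 98
f 94 77 101
f 98 101 78
f 94 101 98
f 73 99 87
f 99 78 100
f 87 100 74
f 99 100 87
f 71 83 107
f 83 73 108
f 107 108 80
f 83 108 107
f 75 88 104
f 88 71 103
f 104 103 79
f 88 103 104
f 77 95 96
f 95 75 92
f 96 92 76
f 95 92 96
f 78 101 97
f 101 77 93
f 97 93 70
f 101 93 97



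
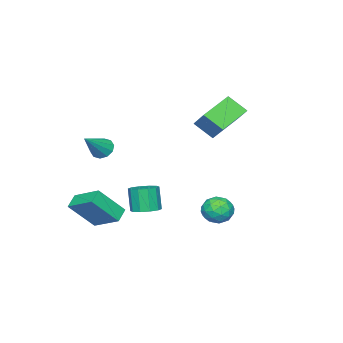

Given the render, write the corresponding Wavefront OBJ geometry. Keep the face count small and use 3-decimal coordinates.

v 0.628 -2.595 -2.841
v 1.389 -2.399 -2.644
v 1.113 -2.749 -1.223
v 0.352 -2.945 -1.419
v 1.107 -1.988 -2.598
v 0.83 -2.338 -1.177
v 0.642 -1.809 -2.645
v 0.365 -2.159 -1.223
v 0.172 -1.93 -2.766
v -0.105 -2.28 -1.345
v -0.124 -2.305 -2.916
v -0.401 -2.655 -1.495
v -0.133 -2.791 -3.037
v -0.409 -3.141 -1.616
v 0.15 -3.202 -3.083
v -0.127 -3.552 -1.662
v 0.615 -3.381 -3.037
v 0.338 -3.731 -1.615
v 1.085 -3.26 -2.915
v 0.808 -3.61 -1.494
v 1.381 -2.885 -2.765
v 1.104 -3.235 -1.344
v 2.977 -3.572 2.139
v 3.376 -3.819 1.646
v 4.403 -3.588 3.301
v 3.394 -3.399 1.63
v 3.252 -3.046 1.808
v 3.006 -2.893 2.112
v 2.748 -3 2.427
v 2.578 -3.325 2.631
v 2.56 -3.745 2.648
v 2.701 -4.099 2.469
v 2.948 -4.251 2.165
v 3.205 -4.144 1.851
v 0.795 2.23 -0.632
v 1.403 2.882 -0.574
v 1.397 1.778 -1.866
v 2.005 2.43 -1.808
v 2.022 1.751 -1.228
v 1.65 2.03 -0.465
v 1.15 2.63 -1.975
v 0.778 2.909 -1.212
v 1.623 3.129 -1.404
v 2.162 2.586 -0.942
v 0.638 2.074 -1.498
v 1.177 1.531 -1.036
v 1.046 2.595 -0.494
v 1.754 2.065 -1.946
v 1.764 1.665 -1.605
v 2.121 2.048 -1.571
v 1.191 2.095 -0.43
v 1.549 2.478 -0.396
v 1.912 1.813 -0.781
v 1.251 2.182 -2.044
v 1.609 2.565 -2.01
v 0.679 2.612 -0.869
v 1.036 2.995 -0.835
v 0.888 2.847 -1.659
v 1.533 3.124 -0.948
v 1.887 2.859 -1.674
v 1.384 2.976 -1.772
v 1.166 3.14 -1.323
v 1.85 2.805 -0.677
v 2.203 2.539 -1.403
v 2.213 2.14 -1.062
v 1.994 2.304 -0.613
v 1.979 2.95 -1.165
v 0.597 2.121 -1.037
v 0.95 1.855 -1.763
v 0.806 2.356 -1.827
v 0.587 2.52 -1.378
v 0.913 1.801 -0.766
v 1.267 1.536 -1.492
v 1.634 1.52 -1.117
v 1.416 1.684 -0.668
v 0.821 1.71 -1.275
v -3.871 -1.176 3.546
v -3.461 -0.293 4.481
v -4.104 -0.145 2.674
v -3.694 0.738 3.609
v -1.846 -1.338 2.811
v -1.436 -0.455 3.746
v -2.079 -0.307 1.939
v -1.669 0.576 2.874
v 2.888 -4.201 -3.532
v 2.096 -4.373 -3.076
v 3.008 -2.57 -2.711
v 2.216 -2.741 -2.255
v 3.964 -5.059 -1.985
v 3.172 -5.23 -1.529
v 4.084 -3.427 -1.164
v 3.292 -3.599 -0.708
f 2 1 5
f 2 5 3
f 3 5 6
f 3 6 4
f 5 1 7
f 5 7 6
f 6 7 8
f 6 8 4
f 7 1 9
f 7 9 8
f 8 9 10
f 8 10 4
f 9 1 11
f 9 11 10
f 10 11 12
f 10 12 4
f 11 1 13
f 11 13 12
f 12 13 14
f 12 14 4
f 13 1 15
f 13 15 14
f 14 15 16
f 14 16 4
f 15 1 17
f 15 17 16
f 16 17 18
f 16 18 4
f 17 1 19
f 17 19 18
f 18 19 20
f 18 20 4
f 19 1 21
f 19 21 20
f 20 21 22
f 20 22 4
f 21 1 2
f 21 2 22
f 22 2 3
f 22 3 4
f 24 23 26
f 24 26 25
f 26 23 27
f 26 27 25
f 27 23 28
f 27 28 25
f 28 23 29
f 28 29 25
f 29 23 30
f 29 30 25
f 30 23 31
f 30 31 25
f 31 23 32
f 31 32 25
f 32 23 33
f 32 33 25
f 33 23 34
f 33 34 25
f 34 23 24
f 34 24 25
f 35 72 51
f 72 46 75
f 51 75 40
f 72 75 51
f 35 51 47
f 51 40 52
f 47 52 36
f 51 52 47
f 35 47 56
f 47 36 57
f 56 57 42
f 47 57 56
f 35 56 68
f 56 42 71
f 68 71 45
f 56 71 68
f 35 68 72
f 68 45 76
f 72 76 46
f 68 76 72
f 36 52 63
f 52 40 66
f 63 66 44
f 52 66 63
f 40 75 53
f 75 46 74
f 53 74 39
f 75 74 53
f 46 76 73
f 76 45 69
f 73 69 37
f 76 69 73
f 45 71 70
f 71 42 58
f 70 58 41
f 71 58 70
f 42 57 62
f 57 36 59
f 62 59 43
f 57 59 62
f 38 64 50
f 64 44 65
f 50 65 39
f 64 65 50
f 38 50 48
f 50 39 49
f 48 49 37
f 50 49 48
f 38 48 55
f 48 37 54
f 55 54 41
f 48 54 55
f 38 55 60
f 55 41 61
f 60 61 43
f 55 61 60
f 38 60 64
f 60 43 67
f 64 67 44
f 60 67 64
f 39 65 53
f 65 44 66
f 53 66 40
f 65 66 53
f 37 49 73
f 49 39 74
f 73 74 46
f 49 74 73
f 41 54 70
f 54 37 69
f 70 69 45
f 54 69 70
f 43 61 62
f 61 41 58
f 62 58 42
f 61 58 62
f 44 67 63
f 67 43 59
f 63 59 36
f 67 59 63
f 78 80 77
f 81 78 77
f 77 80 79
f 79 81 77
f 78 84 80
f 82 78 81
f 82 84 78
f 80 84 79
f 83 81 79
f 79 84 83
f 83 82 81
f 84 82 83
f 86 88 85
f 89 86 85
f 85 88 87
f 87 89 85
f 86 92 88
f 90 86 89
f 90 92 86
f 88 92 87
f 91 89 87
f 87 92 91
f 91 90 89
f 92 90 91



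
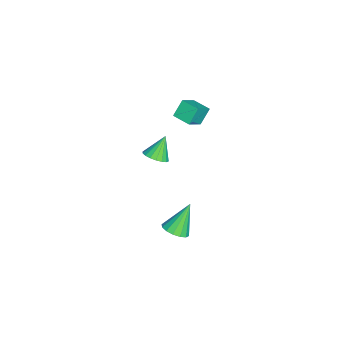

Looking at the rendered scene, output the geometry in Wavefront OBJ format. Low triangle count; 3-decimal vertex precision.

v 0.101 3.065 2.837
v 1.055 2.544 3.687
v -0.479 3.501 3.755
v 0.475 2.98 4.605
v 0.705 4.04 2.755
v 1.659 3.519 3.605
v 0.125 4.476 3.673
v 1.079 3.955 4.523
v 3.723 1.947 2.485
v 4.338 2.378 2.695
v 2.997 2.393 3.695
v 4.151 2.598 2.501
v 3.88 2.689 2.305
v 3.577 2.633 2.144
v 3.304 2.441 2.051
v 3.113 2.151 2.044
v 3.043 1.821 2.124
v 3.108 1.515 2.275
v 3.295 1.295 2.468
v 3.566 1.204 2.665
v 3.868 1.26 2.826
v 4.142 1.452 2.919
v 4.333 1.742 2.926
v 4.403 2.073 2.846
v 3.746 3.038 -4.359
v 4.502 3.008 -3.949
v 2.854 3.762 -2.661
v 4.485 3.414 -4.13
v 4.271 3.719 -4.373
v 3.916 3.842 -4.612
v 3.516 3.75 -4.783
v 3.177 3.466 -4.841
v 2.991 3.068 -4.769
v 3.007 2.662 -4.587
v 3.222 2.357 -4.344
v 3.576 2.234 -4.105
v 3.977 2.327 -3.934
v 4.316 2.61 -3.877
f 2 4 1
f 5 2 1
f 1 4 3
f 3 5 1
f 2 8 4
f 6 2 5
f 6 8 2
f 4 8 3
f 7 5 3
f 3 8 7
f 7 6 5
f 8 6 7
f 10 9 12
f 10 12 11
f 12 9 13
f 12 13 11
f 13 9 14
f 13 14 11
f 14 9 15
f 14 15 11
f 15 9 16
f 15 16 11
f 16 9 17
f 16 17 11
f 17 9 18
f 17 18 11
f 18 9 19
f 18 19 11
f 19 9 20
f 19 20 11
f 20 9 21
f 20 21 11
f 21 9 22
f 21 22 11
f 22 9 23
f 22 23 11
f 23 9 24
f 23 24 11
f 24 9 10
f 24 10 11
f 26 25 28
f 26 28 27
f 28 25 29
f 28 29 27
f 29 25 30
f 29 30 27
f 30 25 31
f 30 31 27
f 31 25 32
f 31 32 27
f 32 25 33
f 32 33 27
f 33 25 34
f 33 34 27
f 34 25 35
f 34 35 27
f 35 25 36
f 35 36 27
f 36 25 37
f 36 37 27
f 37 25 38
f 37 38 27
f 38 25 26
f 38 26 27



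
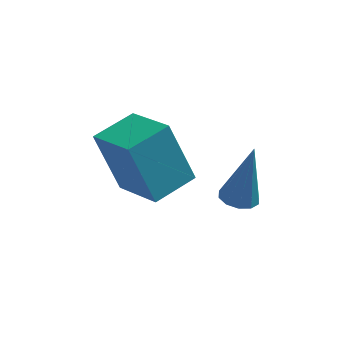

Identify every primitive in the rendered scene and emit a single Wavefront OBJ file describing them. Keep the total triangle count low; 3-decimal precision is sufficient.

v 2.346 0.222 -0.939
v 2.678 -0.241 -0.926
v 2.714 0.538 0.919
v 2.88 0.035 -1.013
v 2.877 0.382 -1.071
v 2.672 0.668 -1.079
v 2.343 0.784 -1.034
v 2.014 0.685 -0.952
v 1.813 0.41 -0.865
v 1.815 0.062 -0.807
v 2.021 -0.224 -0.799
v 2.35 -0.34 -0.844
v 0.237 -1.36 0.387
v -0.474 -0.95 2.166
v -0.786 -0.121 -0.308
v -1.497 0.289 1.472
v 1.217 -0.449 0.568
v 0.506 -0.039 2.348
v 0.194 0.79 -0.126
v -0.517 1.2 1.653
f 2 1 4
f 2 4 3
f 4 1 5
f 4 5 3
f 5 1 6
f 5 6 3
f 6 1 7
f 6 7 3
f 7 1 8
f 7 8 3
f 8 1 9
f 8 9 3
f 9 1 10
f 9 10 3
f 10 1 11
f 10 11 3
f 11 1 12
f 11 12 3
f 12 1 2
f 12 2 3
f 14 16 13
f 17 14 13
f 13 16 15
f 15 17 13
f 14 20 16
f 18 14 17
f 18 20 14
f 16 20 15
f 19 17 15
f 15 20 19
f 19 18 17
f 20 18 19



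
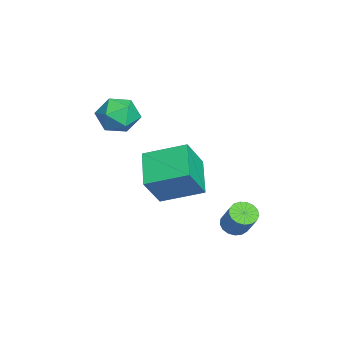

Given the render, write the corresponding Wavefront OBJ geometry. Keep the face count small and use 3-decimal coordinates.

v -2.859 -1.996 2.403
v -2.241 -1.513 1.702
v -2.299 -3.507 1.858
v -1.681 -3.024 1.157
v -1.469 -2.951 2.185
v -1.815 -2.017 2.521
v -2.725 -3.003 1.039
v -3.071 -2.069 1.375
v -2.158 -2.136 0.859
v -1.381 -2.104 1.567
v -3.159 -2.916 1.993
v -2.382 -2.884 2.701
v -0.305 2.515 -3.609
v 0.099 2.019 -3.726
v 0.908 2.41 -2.588
v 0.505 2.905 -2.471
v 0.219 2.253 -3.892
v 1.028 2.644 -2.754
v 0.219 2.548 -3.993
v 1.028 2.938 -2.855
v 0.099 2.834 -4.006
v 0.908 3.225 -2.868
v -0.114 3.048 -3.928
v 0.696 3.439 -2.79
v -0.37 3.139 -3.777
v 0.439 3.53 -2.639
v -0.611 3.087 -3.588
v 0.198 3.478 -2.45
v -0.782 2.904 -3.403
v 0.027 3.295 -2.265
v -0.844 2.632 -3.266
v -0.035 3.023 -2.128
v -0.782 2.333 -3.207
v 0.027 2.724 -2.069
v -0.611 2.075 -3.241
v 0.198 2.466 -2.102
v -0.369 1.918 -3.358
v 0.44 2.309 -2.22
v -0.113 1.898 -3.534
v 0.696 2.289 -2.395
v -1.215 -0.684 -2.856
v -2.949 -0.857 -1.936
v -1.03 1.251 -2.143
v -2.763 1.078 -1.223
v -0.357 -1.318 -1.357
v -2.09 -1.491 -0.437
v -0.171 0.617 -0.644
v -1.905 0.444 0.276
f 1 12 6
f 1 6 2
f 1 2 8
f 1 8 11
f 1 11 12
f 2 6 10
f 6 12 5
f 12 11 3
f 11 8 7
f 8 2 9
f 4 10 5
f 4 5 3
f 4 3 7
f 4 7 9
f 4 9 10
f 5 10 6
f 3 5 12
f 7 3 11
f 9 7 8
f 10 9 2
f 14 13 17
f 14 17 15
f 15 17 18
f 15 18 16
f 17 13 19
f 17 19 18
f 18 19 20
f 18 20 16
f 19 13 21
f 19 21 20
f 20 21 22
f 20 22 16
f 21 13 23
f 21 23 22
f 22 23 24
f 22 24 16
f 23 13 25
f 23 25 24
f 24 25 26
f 24 26 16
f 25 13 27
f 25 27 26
f 26 27 28
f 26 28 16
f 27 13 29
f 27 29 28
f 28 29 30
f 28 30 16
f 29 13 31
f 29 31 30
f 30 31 32
f 30 32 16
f 31 13 33
f 31 33 32
f 32 33 34
f 32 34 16
f 33 13 35
f 33 35 34
f 34 35 36
f 34 36 16
f 35 13 37
f 35 37 36
f 36 37 38
f 36 38 16
f 37 13 39
f 37 39 38
f 38 39 40
f 38 40 16
f 39 13 14
f 39 14 40
f 40 14 15
f 40 15 16
f 42 44 41
f 45 42 41
f 41 44 43
f 43 45 41
f 42 48 44
f 46 42 45
f 46 48 42
f 44 48 43
f 47 45 43
f 43 48 47
f 47 46 45
f 48 46 47



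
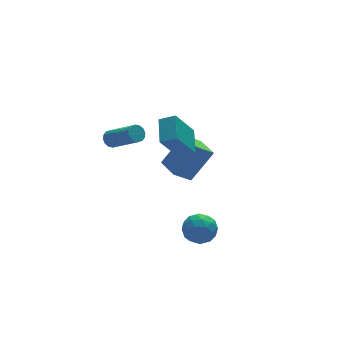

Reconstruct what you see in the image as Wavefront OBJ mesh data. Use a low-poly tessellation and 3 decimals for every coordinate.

v 1.957 0.769 0.982
v 0.805 0.398 2.673
v 2.46 2.113 1.619
v 1.308 1.742 3.311
v 2.672 0.318 1.369
v 1.52 -0.053 3.061
v 3.175 1.662 2.007
v 2.023 1.291 3.698
v 1.825 1.074 -0.549
v 3.113 1.2 1.079
v 1.736 2.481 -0.588
v 3.025 2.606 1.04
v 2.795 1.114 -1.32
v 4.084 1.239 0.308
v 2.707 2.52 -1.359
v 3.995 2.646 0.269
v -0.315 4.086 0.724
v -0.128 3.834 0.285
v 0.682 2.361 1.476
v 0.495 2.614 1.916
v 0.077 4.008 0.361
v 0.887 2.535 1.552
v 0.177 4.203 0.534
v 0.987 2.731 1.726
v 0.145 4.367 0.759
v 0.955 2.895 1.95
v -0.01 4.456 0.974
v 0.8 2.983 2.165
v -0.247 4.445 1.122
v 0.563 2.973 2.313
v -0.502 4.339 1.164
v 0.308 2.866 2.355
v -0.707 4.165 1.088
v 0.103 2.692 2.279
v -0.807 3.969 0.914
v 0.003 2.497 2.106
v -0.775 3.805 0.69
v 0.035 2.333 1.881
v -0.62 3.717 0.475
v 0.19 2.244 1.666
v -0.383 3.727 0.327
v 0.427 2.255 1.518
v 1.456 -2.299 -2.206
v 2.241 -2.784 -2.048
v 0.739 -3.116 -1.152
v 1.524 -3.601 -0.994
v 1.473 -2.7 -0.746
v 1.916 -2.195 -1.397
v 1.064 -3.705 -1.803
v 1.507 -3.2 -2.454
v 1.998 -3.653 -1.799
v 2.251 -3.032 -1.146
v 0.729 -2.868 -2.054
v 0.982 -2.247 -1.401
v 1.911 -2.47 -2.219
v 1.069 -3.43 -0.981
v 1.039 -2.901 -0.834
v 1.5 -3.186 -0.742
v 1.721 -2.124 -1.837
v 2.182 -2.409 -1.744
v 1.73 -2.36 -0.979
v 0.798 -3.491 -1.456
v 1.259 -3.776 -1.363
v 1.48 -2.714 -2.458
v 1.941 -2.999 -2.366
v 1.25 -3.54 -2.221
v 2.23 -3.266 -1.981
v 1.809 -3.746 -1.361
v 1.538 -3.807 -1.836
v 1.799 -3.51 -2.219
v 2.379 -2.901 -1.597
v 1.957 -3.381 -0.977
v 1.927 -2.852 -0.831
v 2.188 -2.555 -1.214
v 2.236 -3.412 -1.45
v 1.023 -2.519 -2.223
v 0.601 -2.999 -1.603
v 0.792 -3.345 -1.986
v 1.053 -3.048 -2.369
v 1.171 -2.154 -1.839
v 0.75 -2.634 -1.219
v 1.181 -2.39 -0.981
v 1.442 -2.093 -1.364
v 0.744 -2.488 -1.75
f 2 4 1
f 5 2 1
f 1 4 3
f 3 5 1
f 2 8 4
f 6 2 5
f 6 8 2
f 4 8 3
f 7 5 3
f 3 8 7
f 7 6 5
f 8 6 7
f 10 12 9
f 13 10 9
f 9 12 11
f 11 13 9
f 10 16 12
f 14 10 13
f 14 16 10
f 12 16 11
f 15 13 11
f 11 16 15
f 15 14 13
f 16 14 15
f 18 17 21
f 18 21 19
f 19 21 22
f 19 22 20
f 21 17 23
f 21 23 22
f 22 23 24
f 22 24 20
f 23 17 25
f 23 25 24
f 24 25 26
f 24 26 20
f 25 17 27
f 25 27 26
f 26 27 28
f 26 28 20
f 27 17 29
f 27 29 28
f 28 29 30
f 28 30 20
f 29 17 31
f 29 31 30
f 30 31 32
f 30 32 20
f 31 17 33
f 31 33 32
f 32 33 34
f 32 34 20
f 33 17 35
f 33 35 34
f 34 35 36
f 34 36 20
f 35 17 37
f 35 37 36
f 36 37 38
f 36 38 20
f 37 17 39
f 37 39 38
f 38 39 40
f 38 40 20
f 39 17 41
f 39 41 40
f 40 41 42
f 40 42 20
f 41 17 18
f 41 18 42
f 42 18 19
f 42 19 20
f 43 80 59
f 80 54 83
f 59 83 48
f 80 83 59
f 43 59 55
f 59 48 60
f 55 60 44
f 59 60 55
f 43 55 64
f 55 44 65
f 64 65 50
f 55 65 64
f 43 64 76
f 64 50 79
f 76 79 53
f 64 79 76
f 43 76 80
f 76 53 84
f 80 84 54
f 76 84 80
f 44 60 71
f 60 48 74
f 71 74 52
f 60 74 71
f 48 83 61
f 83 54 82
f 61 82 47
f 83 82 61
f 54 84 81
f 84 53 77
f 81 77 45
f 84 77 81
f 53 79 78
f 79 50 66
f 78 66 49
f 79 66 78
f 50 65 70
f 65 44 67
f 70 67 51
f 65 67 70
f 46 72 58
f 72 52 73
f 58 73 47
f 72 73 58
f 46 58 56
f 58 47 57
f 56 57 45
f 58 57 56
f 46 56 63
f 56 45 62
f 63 62 49
f 56 62 63
f 46 63 68
f 63 49 69
f 68 69 51
f 63 69 68
f 46 68 72
f 68 51 75
f 72 75 52
f 68 75 72
f 47 73 61
f 73 52 74
f 61 74 48
f 73 74 61
f 45 57 81
f 57 47 82
f 81 82 54
f 57 82 81
f 49 62 78
f 62 45 77
f 78 77 53
f 62 77 78
f 51 69 70
f 69 49 66
f 70 66 50
f 69 66 70
f 52 75 71
f 75 51 67
f 71 67 44
f 75 67 71



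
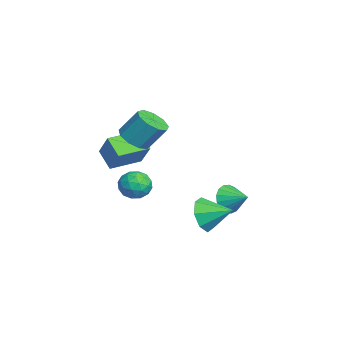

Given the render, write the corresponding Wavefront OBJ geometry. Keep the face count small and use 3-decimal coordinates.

v -3.737 -4.282 -0.396
v -2.732 -3.894 0.906
v -4.492 -2.73 -0.276
v -3.487 -2.342 1.027
v -2.873 -3.798 -1.207
v -1.868 -3.41 0.096
v -3.628 -2.246 -1.086
v -2.623 -1.858 0.216
v -0.495 -2.722 1.816
v 0.332 -3.032 1.922
v 0.503 -2.147 3.171
v -0.325 -1.838 3.064
v 0.34 -2.536 1.57
v 0.51 -1.651 2.818
v -0.044 -2.127 1.332
v 0.126 -1.242 2.581
v -0.638 -1.997 1.321
v -0.468 -1.112 2.57
v -1.166 -2.206 1.541
v -0.996 -1.321 2.79
v -1.38 -2.657 1.89
v -1.209 -1.772 3.139
v -1.179 -3.139 2.204
v -1.009 -2.254 3.453
v -0.659 -3.426 2.336
v -0.489 -2.541 3.585
v -0.062 -3.383 2.225
v 0.108 -2.498 3.474
v -2.974 1.972 -3.521
v -2.355 1.749 -4.136
v -2.186 2.828 -3.039
v -2.58 2.063 -4.326
v -2.896 2.356 -4.331
v -3.229 2.562 -4.152
v -3.504 2.632 -3.828
v -3.657 2.551 -3.433
v -3.654 2.337 -3.059
v -3.495 2.04 -2.791
v -3.217 1.727 -2.69
v -2.883 1.47 -2.78
v -2.57 1.328 -3.039
v -2.349 1.334 -3.409
v -2.272 1.485 -3.805
v 1.334 0.417 -2.409
v 1.913 0.52 -3.267
v 1.906 1.683 -1.871
v 1.201 0.87 -3.335
v 0.568 0.955 -2.861
v 0.383 0.725 -2.122
v 0.755 0.314 -1.551
v 1.466 -0.037 -1.482
v 2.1 -0.122 -1.957
v 2.285 0.109 -2.696
v -2.627 -2.036 -2.066
v -1.876 -1.865 -1.612
v -2.184 -3.395 -2.288
v -1.433 -3.224 -1.834
v -2.216 -3.255 -1.405
v -2.49 -2.416 -1.268
v -1.57 -2.844 -2.632
v -1.844 -2.005 -2.495
v -1.223 -2.364 -1.962
v -1.622 -2.619 -1.204
v -2.438 -2.641 -2.696
v -2.837 -2.896 -1.938
v -2.291 -1.832 -1.82
v -1.769 -3.428 -2.08
v -2.23 -3.447 -1.828
v -1.788 -3.347 -1.562
v -2.652 -2.155 -1.617
v -2.21 -2.055 -1.351
v -2.41 -2.872 -1.229
v -1.85 -3.205 -2.549
v -1.408 -3.105 -2.283
v -2.272 -1.913 -2.338
v -1.83 -1.813 -2.072
v -1.65 -2.388 -2.671
v -1.465 -2.024 -1.759
v -1.204 -2.823 -1.889
v -1.285 -2.6 -2.358
v -1.446 -2.106 -2.277
v -1.7 -2.174 -1.313
v -1.439 -2.972 -1.444
v -1.9 -2.991 -1.192
v -2.061 -2.498 -1.111
v -1.316 -2.467 -1.519
v -2.621 -2.288 -2.456
v -2.36 -3.086 -2.587
v -1.999 -2.762 -2.789
v -2.16 -2.269 -2.708
v -2.856 -2.437 -2.011
v -2.595 -3.236 -2.141
v -2.614 -3.154 -1.623
v -2.775 -2.66 -1.542
v -2.744 -2.793 -2.381
f 2 4 1
f 5 2 1
f 1 4 3
f 3 5 1
f 2 8 4
f 6 2 5
f 6 8 2
f 4 8 3
f 7 5 3
f 3 8 7
f 7 6 5
f 8 6 7
f 10 9 13
f 10 13 11
f 11 13 14
f 11 14 12
f 13 9 15
f 13 15 14
f 14 15 16
f 14 16 12
f 15 9 17
f 15 17 16
f 16 17 18
f 16 18 12
f 17 9 19
f 17 19 18
f 18 19 20
f 18 20 12
f 19 9 21
f 19 21 20
f 20 21 22
f 20 22 12
f 21 9 23
f 21 23 22
f 22 23 24
f 22 24 12
f 23 9 25
f 23 25 24
f 24 25 26
f 24 26 12
f 25 9 27
f 25 27 26
f 26 27 28
f 26 28 12
f 27 9 10
f 27 10 28
f 28 10 11
f 28 11 12
f 30 29 32
f 30 32 31
f 32 29 33
f 32 33 31
f 33 29 34
f 33 34 31
f 34 29 35
f 34 35 31
f 35 29 36
f 35 36 31
f 36 29 37
f 36 37 31
f 37 29 38
f 37 38 31
f 38 29 39
f 38 39 31
f 39 29 40
f 39 40 31
f 40 29 41
f 40 41 31
f 41 29 42
f 41 42 31
f 42 29 43
f 42 43 31
f 43 29 30
f 43 30 31
f 45 44 47
f 45 47 46
f 47 44 48
f 47 48 46
f 48 44 49
f 48 49 46
f 49 44 50
f 49 50 46
f 50 44 51
f 50 51 46
f 51 44 52
f 51 52 46
f 52 44 53
f 52 53 46
f 53 44 45
f 53 45 46
f 54 91 70
f 91 65 94
f 70 94 59
f 91 94 70
f 54 70 66
f 70 59 71
f 66 71 55
f 70 71 66
f 54 66 75
f 66 55 76
f 75 76 61
f 66 76 75
f 54 75 87
f 75 61 90
f 87 90 64
f 75 90 87
f 54 87 91
f 87 64 95
f 91 95 65
f 87 95 91
f 55 71 82
f 71 59 85
f 82 85 63
f 71 85 82
f 59 94 72
f 94 65 93
f 72 93 58
f 94 93 72
f 65 95 92
f 95 64 88
f 92 88 56
f 95 88 92
f 64 90 89
f 90 61 77
f 89 77 60
f 90 77 89
f 61 76 81
f 76 55 78
f 81 78 62
f 76 78 81
f 57 83 69
f 83 63 84
f 69 84 58
f 83 84 69
f 57 69 67
f 69 58 68
f 67 68 56
f 69 68 67
f 57 67 74
f 67 56 73
f 74 73 60
f 67 73 74
f 57 74 79
f 74 60 80
f 79 80 62
f 74 80 79
f 57 79 83
f 79 62 86
f 83 86 63
f 79 86 83
f 58 84 72
f 84 63 85
f 72 85 59
f 84 85 72
f 56 68 92
f 68 58 93
f 92 93 65
f 68 93 92
f 60 73 89
f 73 56 88
f 89 88 64
f 73 88 89
f 62 80 81
f 80 60 77
f 81 77 61
f 80 77 81
f 63 86 82
f 86 62 78
f 82 78 55
f 86 78 82



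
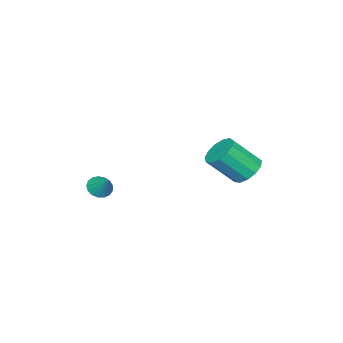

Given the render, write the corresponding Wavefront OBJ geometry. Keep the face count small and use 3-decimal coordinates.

v 1.682 -2.748 -2.484
v 2.145 -3.214 -2.307
v 2.138 -1.952 -1.576
v 2.295 -3.038 -2.536
v 2.305 -2.796 -2.754
v 2.172 -2.543 -2.909
v 1.927 -2.336 -2.967
v 1.626 -2.224 -2.914
v 1.338 -2.232 -2.763
v 1.129 -2.358 -2.548
v 1.046 -2.573 -2.318
v 1.11 -2.828 -2.126
v 1.304 -3.065 -2.016
v 1.585 -3.229 -2.014
v 1.888 -3.283 -2.119
v -0.805 3.917 -0.702
v 0.007 3.956 -1.133
v 0.816 2.862 0.291
v 0.005 2.823 0.722
v -0.008 4.363 -0.813
v 0.802 3.269 0.612
v -0.275 4.628 -0.457
v 0.534 3.534 0.968
v -0.711 4.668 -0.179
v 0.098 3.574 1.246
v -1.176 4.469 -0.067
v -0.367 3.375 1.357
v -1.524 4.095 -0.157
v -0.715 3.001 1.268
v -1.643 3.664 -0.42
v -0.834 2.57 1.004
v -1.496 3.314 -0.772
v -0.687 2.22 0.652
v -1.129 3.155 -1.103
v -0.32 2.061 0.321
v -0.66 3.238 -1.306
v 0.15 2.144 0.118
v -0.236 3.537 -1.317
v 0.573 2.443 0.107
f 2 1 4
f 2 4 3
f 4 1 5
f 4 5 3
f 5 1 6
f 5 6 3
f 6 1 7
f 6 7 3
f 7 1 8
f 7 8 3
f 8 1 9
f 8 9 3
f 9 1 10
f 9 10 3
f 10 1 11
f 10 11 3
f 11 1 12
f 11 12 3
f 12 1 13
f 12 13 3
f 13 1 14
f 13 14 3
f 14 1 15
f 14 15 3
f 15 1 2
f 15 2 3
f 17 16 20
f 17 20 18
f 18 20 21
f 18 21 19
f 20 16 22
f 20 22 21
f 21 22 23
f 21 23 19
f 22 16 24
f 22 24 23
f 23 24 25
f 23 25 19
f 24 16 26
f 24 26 25
f 25 26 27
f 25 27 19
f 26 16 28
f 26 28 27
f 27 28 29
f 27 29 19
f 28 16 30
f 28 30 29
f 29 30 31
f 29 31 19
f 30 16 32
f 30 32 31
f 31 32 33
f 31 33 19
f 32 16 34
f 32 34 33
f 33 34 35
f 33 35 19
f 34 16 36
f 34 36 35
f 35 36 37
f 35 37 19
f 36 16 38
f 36 38 37
f 37 38 39
f 37 39 19
f 38 16 17
f 38 17 39
f 39 17 18
f 39 18 19



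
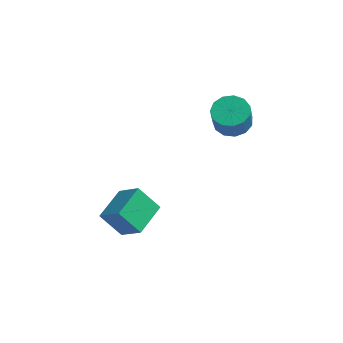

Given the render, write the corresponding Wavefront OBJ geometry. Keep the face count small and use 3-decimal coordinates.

v -1.375 -3.486 -4.173
v -2.4 -3.351 -3.114
v -0.873 -1.886 -3.891
v -1.899 -1.752 -2.832
v -0.361 -3.988 -3.128
v -1.387 -3.854 -2.069
v 0.14 -2.389 -2.846
v -0.885 -2.254 -1.787
v 2.865 -0.04 1.874
v 3.555 -0.587 1.745
v 3.505 -0.907 2.838
v 2.815 -0.36 2.966
v 3.749 -0.145 1.883
v 3.699 -0.465 2.976
v 3.662 0.33 2.018
v 3.612 0.01 3.111
v 3.322 0.687 2.107
v 3.271 0.367 3.2
v 2.837 0.814 2.122
v 2.786 0.494 3.215
v 2.361 0.67 2.058
v 2.311 0.349 3.151
v 2.045 0.3 1.936
v 1.995 -0.02 3.028
v 1.989 -0.178 1.793
v 1.939 -0.498 2.886
v 2.212 -0.612 1.676
v 2.162 -0.932 2.769
v 2.642 -0.864 1.622
v 2.592 -1.184 2.715
v 3.143 -0.855 1.648
v 3.093 -1.175 2.741
f 2 4 1
f 5 2 1
f 1 4 3
f 3 5 1
f 2 8 4
f 6 2 5
f 6 8 2
f 4 8 3
f 7 5 3
f 3 8 7
f 7 6 5
f 8 6 7
f 10 9 13
f 10 13 11
f 11 13 14
f 11 14 12
f 13 9 15
f 13 15 14
f 14 15 16
f 14 16 12
f 15 9 17
f 15 17 16
f 16 17 18
f 16 18 12
f 17 9 19
f 17 19 18
f 18 19 20
f 18 20 12
f 19 9 21
f 19 21 20
f 20 21 22
f 20 22 12
f 21 9 23
f 21 23 22
f 22 23 24
f 22 24 12
f 23 9 25
f 23 25 24
f 24 25 26
f 24 26 12
f 25 9 27
f 25 27 26
f 26 27 28
f 26 28 12
f 27 9 29
f 27 29 28
f 28 29 30
f 28 30 12
f 29 9 31
f 29 31 30
f 30 31 32
f 30 32 12
f 31 9 10
f 31 10 32
f 32 10 11
f 32 11 12



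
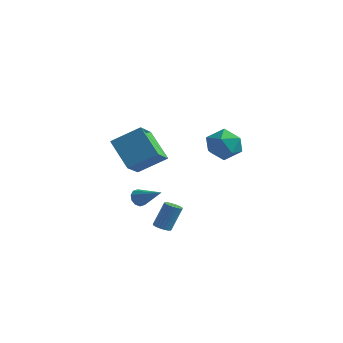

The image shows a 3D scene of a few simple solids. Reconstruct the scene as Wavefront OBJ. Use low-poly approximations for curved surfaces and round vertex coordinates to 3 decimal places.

v 0.455 -3.037 -0.401
v 0.712 -3.272 -0.902
v 2.065 -3.163 0.481
v 0.749 -2.897 -0.917
v 0.674 -2.576 -0.735
v 0.516 -2.43 -0.425
v 0.334 -2.517 -0.106
v 0.199 -2.802 0.1
v 0.161 -3.177 0.115
v 0.236 -3.498 -0.068
v 0.395 -3.643 -0.377
v 0.576 -3.557 -0.696
v 0.853 3.179 1.213
v 1.499 4.217 1.072
v 2.121 2.583 2.628
v 2.767 3.621 2.487
v 1.639 3.66 2.978
v 0.856 4.028 2.104
v 2.764 2.772 1.596
v 1.981 3.14 0.722
v 2.68 3.965 1.309
v 1.985 4.514 2.163
v 1.635 2.286 1.537
v 0.94 2.835 2.391
v 1.416 -2.203 -2.764
v 1.695 -2.659 -2.633
v 2.022 -2.012 -1.084
v 1.744 -1.557 -1.216
v 1.851 -2.537 -2.717
v 2.178 -1.891 -1.168
v 1.94 -2.365 -2.808
v 2.268 -1.718 -1.259
v 1.95 -2.168 -2.892
v 2.278 -1.521 -1.343
v 1.879 -1.976 -2.957
v 2.206 -1.33 -1.408
v 1.737 -1.819 -2.993
v 2.064 -1.172 -1.444
v 1.546 -1.72 -2.993
v 1.874 -1.074 -1.445
v 1.336 -1.695 -2.959
v 1.663 -1.049 -1.411
v 1.138 -1.748 -2.896
v 1.465 -1.101 -1.347
v 0.982 -1.869 -2.812
v 1.309 -1.223 -1.263
v 0.892 -2.042 -2.721
v 1.22 -1.395 -1.172
v 0.882 -2.239 -2.637
v 1.21 -1.592 -1.088
v 0.954 -2.43 -2.572
v 1.281 -1.784 -1.023
v 1.096 -2.588 -2.536
v 1.423 -1.941 -0.987
v 1.286 -2.686 -2.535
v 1.614 -2.04 -0.987
v 1.497 -2.711 -2.569
v 1.824 -2.065 -1.021
v -0.477 -4.363 4.173
v 0.845 -3.367 5.205
v -0.847 -2.919 3.255
v 0.475 -1.924 4.287
v 1.065 -4.896 2.713
v 2.387 -3.901 3.745
v 0.695 -3.453 1.795
v 2.017 -2.457 2.827
f 2 1 4
f 2 4 3
f 4 1 5
f 4 5 3
f 5 1 6
f 5 6 3
f 6 1 7
f 6 7 3
f 7 1 8
f 7 8 3
f 8 1 9
f 8 9 3
f 9 1 10
f 9 10 3
f 10 1 11
f 10 11 3
f 11 1 12
f 11 12 3
f 12 1 2
f 12 2 3
f 13 24 18
f 13 18 14
f 13 14 20
f 13 20 23
f 13 23 24
f 14 18 22
f 18 24 17
f 24 23 15
f 23 20 19
f 20 14 21
f 16 22 17
f 16 17 15
f 16 15 19
f 16 19 21
f 16 21 22
f 17 22 18
f 15 17 24
f 19 15 23
f 21 19 20
f 22 21 14
f 26 25 29
f 26 29 27
f 27 29 30
f 27 30 28
f 29 25 31
f 29 31 30
f 30 31 32
f 30 32 28
f 31 25 33
f 31 33 32
f 32 33 34
f 32 34 28
f 33 25 35
f 33 35 34
f 34 35 36
f 34 36 28
f 35 25 37
f 35 37 36
f 36 37 38
f 36 38 28
f 37 25 39
f 37 39 38
f 38 39 40
f 38 40 28
f 39 25 41
f 39 41 40
f 40 41 42
f 40 42 28
f 41 25 43
f 41 43 42
f 42 43 44
f 42 44 28
f 43 25 45
f 43 45 44
f 44 45 46
f 44 46 28
f 45 25 47
f 45 47 46
f 46 47 48
f 46 48 28
f 47 25 49
f 47 49 48
f 48 49 50
f 48 50 28
f 49 25 51
f 49 51 50
f 50 51 52
f 50 52 28
f 51 25 53
f 51 53 52
f 52 53 54
f 52 54 28
f 53 25 55
f 53 55 54
f 54 55 56
f 54 56 28
f 55 25 57
f 55 57 56
f 56 57 58
f 56 58 28
f 57 25 26
f 57 26 58
f 58 26 27
f 58 27 28
f 60 62 59
f 63 60 59
f 59 62 61
f 61 63 59
f 60 66 62
f 64 60 63
f 64 66 60
f 62 66 61
f 65 63 61
f 61 66 65
f 65 64 63
f 66 64 65



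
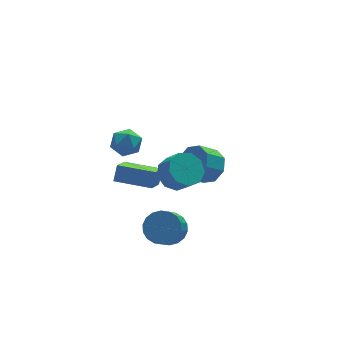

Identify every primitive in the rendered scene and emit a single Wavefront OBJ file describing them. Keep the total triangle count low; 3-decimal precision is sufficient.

v 0.44 0.346 -1.542
v 1.101 -0.03 -0.762
v 0.041 -0.143 0.082
v -0.62 0.234 -0.698
v 1.027 0.8 -0.744
v -0.033 0.688 0.1
v 0.609 1.365 -1.193
v -0.451 1.252 -0.349
v 0.092 1.333 -1.847
v -0.968 1.22 -1.003
v -0.221 0.723 -2.322
v -1.281 0.61 -1.478
v -0.147 -0.108 -2.34
v -1.207 -0.22 -1.496
v 0.271 -0.672 -1.891
v -0.789 -0.785 -1.047
v 0.788 -0.64 -1.237
v -0.272 -0.753 -0.393
v -2.9 -2.761 1.608
v -1.946 -2.374 1.601
v -1.625 -3.152 2.526
v -2.58 -3.539 2.532
v -2.351 -2.01 2.048
v -2.03 -2.787 2.973
v -3.013 -1.997 2.289
v -2.692 -2.774 3.214
v -3.622 -2.342 2.211
v -3.301 -3.119 3.136
v -3.894 -2.883 1.85
v -3.573 -3.66 2.775
v -3.701 -3.367 1.376
v -3.38 -4.144 2.301
v -3.133 -3.568 1.011
v -2.812 -4.345 1.935
v -2.457 -3.391 0.924
v -2.136 -4.169 1.849
v -1.988 -2.92 1.157
v -1.667 -3.697 2.082
v -3.573 -3.538 -1.949
v -2.757 -3.484 -1.373
v -3.452 -4.288 -0.315
v -4.267 -4.342 -0.891
v -2.989 -3.124 -1.251
v -3.683 -3.928 -0.193
v -3.336 -2.846 -1.268
v -4.03 -3.65 -0.209
v -3.73 -2.705 -1.419
v -4.424 -3.509 -0.36
v -4.093 -2.729 -1.675
v -4.787 -3.533 -0.617
v -4.353 -2.913 -1.986
v -5.047 -3.717 -0.927
v -4.458 -3.221 -2.289
v -5.153 -4.025 -1.231
v -4.388 -3.592 -2.525
v -5.083 -4.396 -1.467
v -4.157 -3.952 -2.647
v -4.851 -4.756 -1.589
v -3.81 -4.23 -2.631
v -4.504 -5.034 -1.572
v -3.416 -4.371 -2.48
v -4.11 -5.175 -1.421
v -3.053 -4.347 -2.223
v -3.747 -5.151 -1.165
v -2.793 -4.163 -1.913
v -3.487 -4.967 -0.854
v -2.687 -3.855 -1.609
v -3.382 -4.659 -0.551
v -3.95 2.046 -2.338
v -4.816 0.888 -1.37
v -3.572 2.464 -1.5
v -4.438 1.306 -0.532
v -2.322 0.754 -2.428
v -3.188 -0.404 -1.46
v -1.944 1.172 -1.59
v -2.81 0.014 -0.622
v -3.921 3.062 0.553
v -3.509 3.443 -0.209
v -3.331 1.697 0.189
v -2.919 2.078 -0.573
v -2.615 2.306 0.294
v -2.98 3.15 0.519
v -3.86 1.99 -0.539
v -4.225 2.834 -0.314
v -3.471 2.781 -0.883
v -2.701 2.976 -0.369
v -4.139 2.164 0.349
v -3.369 2.359 0.863
f 2 1 5
f 2 5 3
f 3 5 6
f 3 6 4
f 5 1 7
f 5 7 6
f 6 7 8
f 6 8 4
f 7 1 9
f 7 9 8
f 8 9 10
f 8 10 4
f 9 1 11
f 9 11 10
f 10 11 12
f 10 12 4
f 11 1 13
f 11 13 12
f 12 13 14
f 12 14 4
f 13 1 15
f 13 15 14
f 14 15 16
f 14 16 4
f 15 1 17
f 15 17 16
f 16 17 18
f 16 18 4
f 17 1 2
f 17 2 18
f 18 2 3
f 18 3 4
f 20 19 23
f 20 23 21
f 21 23 24
f 21 24 22
f 23 19 25
f 23 25 24
f 24 25 26
f 24 26 22
f 25 19 27
f 25 27 26
f 26 27 28
f 26 28 22
f 27 19 29
f 27 29 28
f 28 29 30
f 28 30 22
f 29 19 31
f 29 31 30
f 30 31 32
f 30 32 22
f 31 19 33
f 31 33 32
f 32 33 34
f 32 34 22
f 33 19 35
f 33 35 34
f 34 35 36
f 34 36 22
f 35 19 37
f 35 37 36
f 36 37 38
f 36 38 22
f 37 19 20
f 37 20 38
f 38 20 21
f 38 21 22
f 40 39 43
f 40 43 41
f 41 43 44
f 41 44 42
f 43 39 45
f 43 45 44
f 44 45 46
f 44 46 42
f 45 39 47
f 45 47 46
f 46 47 48
f 46 48 42
f 47 39 49
f 47 49 48
f 48 49 50
f 48 50 42
f 49 39 51
f 49 51 50
f 50 51 52
f 50 52 42
f 51 39 53
f 51 53 52
f 52 53 54
f 52 54 42
f 53 39 55
f 53 55 54
f 54 55 56
f 54 56 42
f 55 39 57
f 55 57 56
f 56 57 58
f 56 58 42
f 57 39 59
f 57 59 58
f 58 59 60
f 58 60 42
f 59 39 61
f 59 61 60
f 60 61 62
f 60 62 42
f 61 39 63
f 61 63 62
f 62 63 64
f 62 64 42
f 63 39 65
f 63 65 64
f 64 65 66
f 64 66 42
f 65 39 67
f 65 67 66
f 66 67 68
f 66 68 42
f 67 39 40
f 67 40 68
f 68 40 41
f 68 41 42
f 70 72 69
f 73 70 69
f 69 72 71
f 71 73 69
f 70 76 72
f 74 70 73
f 74 76 70
f 72 76 71
f 75 73 71
f 71 76 75
f 75 74 73
f 76 74 75
f 77 88 82
f 77 82 78
f 77 78 84
f 77 84 87
f 77 87 88
f 78 82 86
f 82 88 81
f 88 87 79
f 87 84 83
f 84 78 85
f 80 86 81
f 80 81 79
f 80 79 83
f 80 83 85
f 80 85 86
f 81 86 82
f 79 81 88
f 83 79 87
f 85 83 84
f 86 85 78

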